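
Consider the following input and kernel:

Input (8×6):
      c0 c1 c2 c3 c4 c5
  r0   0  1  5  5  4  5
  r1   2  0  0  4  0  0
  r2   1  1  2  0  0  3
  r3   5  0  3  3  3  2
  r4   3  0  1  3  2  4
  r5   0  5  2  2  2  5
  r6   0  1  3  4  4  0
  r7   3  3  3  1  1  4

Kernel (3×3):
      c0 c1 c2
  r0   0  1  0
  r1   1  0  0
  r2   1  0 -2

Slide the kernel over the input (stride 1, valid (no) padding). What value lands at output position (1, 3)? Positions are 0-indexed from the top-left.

-1

The receptive field on the input at this output position is [4 0 0 / 0 0 3 / 3 3 2]. Elementwise product with the kernel and sum: 0·1 + 0·1 + 3·1 + 2·-2.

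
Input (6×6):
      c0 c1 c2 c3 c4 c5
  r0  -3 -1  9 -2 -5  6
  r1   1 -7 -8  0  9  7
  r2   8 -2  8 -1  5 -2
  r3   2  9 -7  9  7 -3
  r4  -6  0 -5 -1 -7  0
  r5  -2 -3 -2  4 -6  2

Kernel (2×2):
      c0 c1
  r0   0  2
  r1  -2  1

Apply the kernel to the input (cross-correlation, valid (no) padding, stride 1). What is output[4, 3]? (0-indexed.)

The receptive field on the input at this output position is [-1 -7 / 4 -6]. Elementwise product with the kernel and sum: -7·2 + 4·-2 + -6·1.

-28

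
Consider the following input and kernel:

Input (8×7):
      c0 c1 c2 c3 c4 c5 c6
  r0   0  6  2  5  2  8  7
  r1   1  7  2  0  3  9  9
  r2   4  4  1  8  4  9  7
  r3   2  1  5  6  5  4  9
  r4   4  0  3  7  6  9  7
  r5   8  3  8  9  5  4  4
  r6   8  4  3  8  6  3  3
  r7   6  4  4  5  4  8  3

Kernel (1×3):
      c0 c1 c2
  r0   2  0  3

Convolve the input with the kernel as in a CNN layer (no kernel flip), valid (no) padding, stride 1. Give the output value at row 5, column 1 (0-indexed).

The receptive field on the input at this output position is [3 8 9]. Elementwise product with the kernel and sum: 3·2 + 9·3.

33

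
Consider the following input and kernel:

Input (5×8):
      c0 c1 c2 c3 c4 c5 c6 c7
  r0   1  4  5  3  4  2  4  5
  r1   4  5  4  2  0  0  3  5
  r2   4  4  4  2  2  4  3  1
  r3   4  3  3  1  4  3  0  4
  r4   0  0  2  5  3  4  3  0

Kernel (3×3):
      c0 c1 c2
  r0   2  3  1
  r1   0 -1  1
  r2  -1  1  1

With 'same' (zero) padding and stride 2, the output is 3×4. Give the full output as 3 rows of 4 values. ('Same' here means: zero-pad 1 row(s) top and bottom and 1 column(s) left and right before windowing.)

12 -1 -4 9
24 23 12 13
15 19 18 7

Output[0,0]: The receptive field on the zero-padded input at this output position is [0 0 0 / 0 1 4 / 0 4 5]. Elementwise product with the kernel and sum: 0·2 + 0·3 + 0·1 + 1·-1 + 4·1 + 0·-1 + 4·1 + 5·1.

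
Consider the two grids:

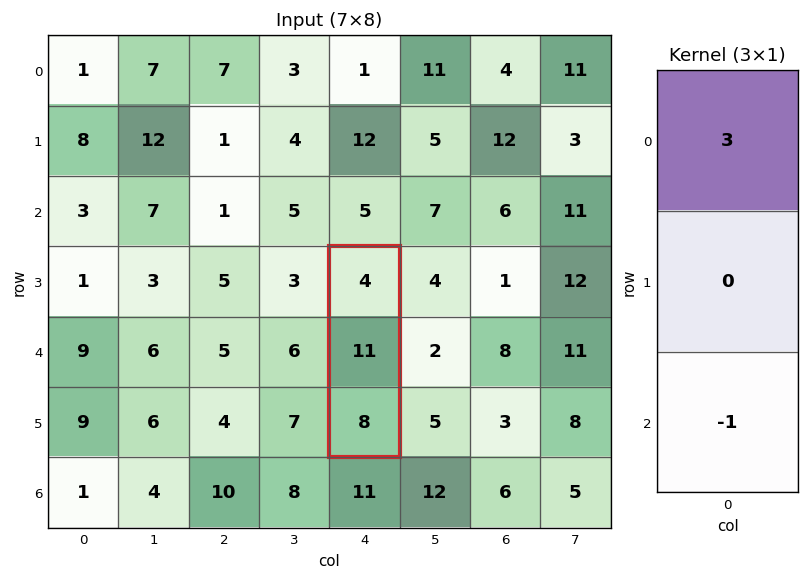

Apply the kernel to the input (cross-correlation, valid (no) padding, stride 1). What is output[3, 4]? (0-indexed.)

The receptive field on the input at this output position is [4 / 11 / 8]. Elementwise product with the kernel and sum: 4·3 + 8·-1.

4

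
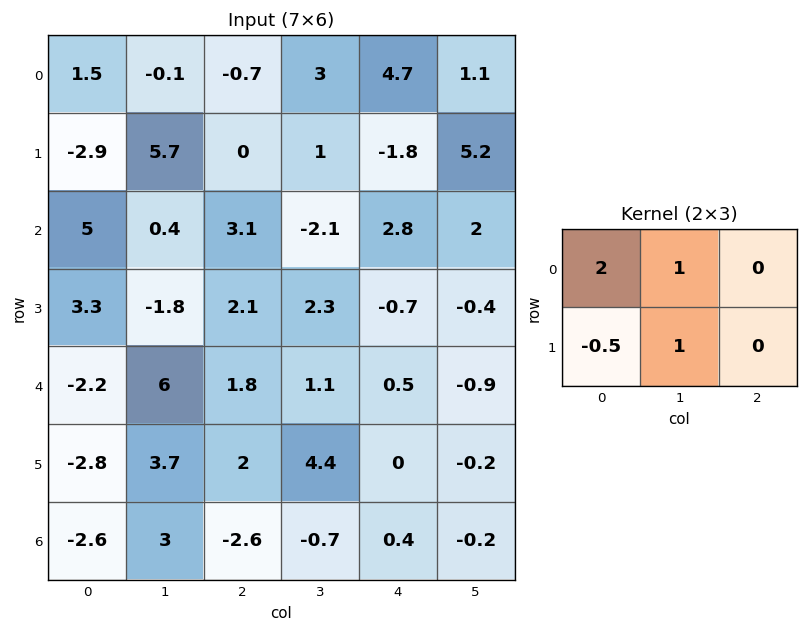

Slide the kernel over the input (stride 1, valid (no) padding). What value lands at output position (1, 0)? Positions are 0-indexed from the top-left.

-2.2

The receptive field on the input at this output position is [-2.9 5.7 0 / 5 0.4 3.1]. Elementwise product with the kernel and sum: -2.9·2 + 5.7·1 + 5·-0.5 + 0.4·1.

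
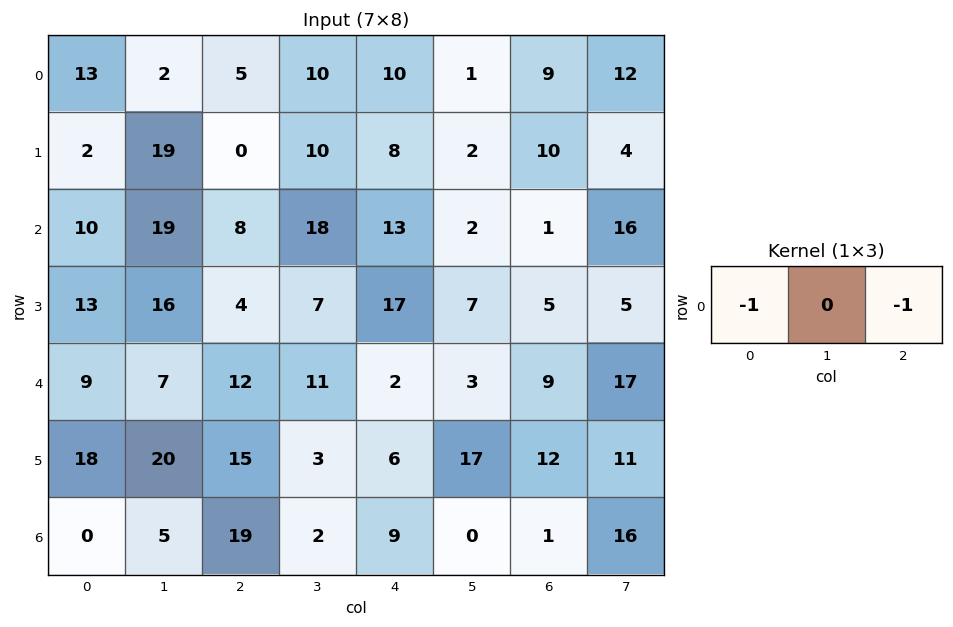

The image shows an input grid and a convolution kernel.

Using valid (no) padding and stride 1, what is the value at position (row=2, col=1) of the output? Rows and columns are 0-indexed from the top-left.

The receptive field on the input at this output position is [19 8 18]. Elementwise product with the kernel and sum: 19·-1 + 18·-1.

-37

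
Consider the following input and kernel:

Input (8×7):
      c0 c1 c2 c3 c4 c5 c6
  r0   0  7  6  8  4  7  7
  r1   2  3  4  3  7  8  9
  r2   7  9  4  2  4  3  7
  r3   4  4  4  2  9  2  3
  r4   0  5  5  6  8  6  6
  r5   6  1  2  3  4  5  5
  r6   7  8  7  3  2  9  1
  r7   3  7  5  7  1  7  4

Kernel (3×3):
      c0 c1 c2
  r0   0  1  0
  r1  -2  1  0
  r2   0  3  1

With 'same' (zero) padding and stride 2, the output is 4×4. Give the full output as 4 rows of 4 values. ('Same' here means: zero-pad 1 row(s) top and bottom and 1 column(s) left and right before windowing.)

9 7 17 20
25 4 36 19
23 8 22 12
29 15 10 0

Output[0,0]: The receptive field on the zero-padded input at this output position is [0 0 0 / 0 0 7 / 0 2 3]. Elementwise product with the kernel and sum: 0·1 + 0·-2 + 0·1 + 2·3 + 3·1.
Output[0,1]: The receptive field on the zero-padded input at this output position is [0 0 0 / 7 6 8 / 3 4 3]. Elementwise product with the kernel and sum: 0·1 + 7·-2 + 6·1 + 4·3 + 3·1.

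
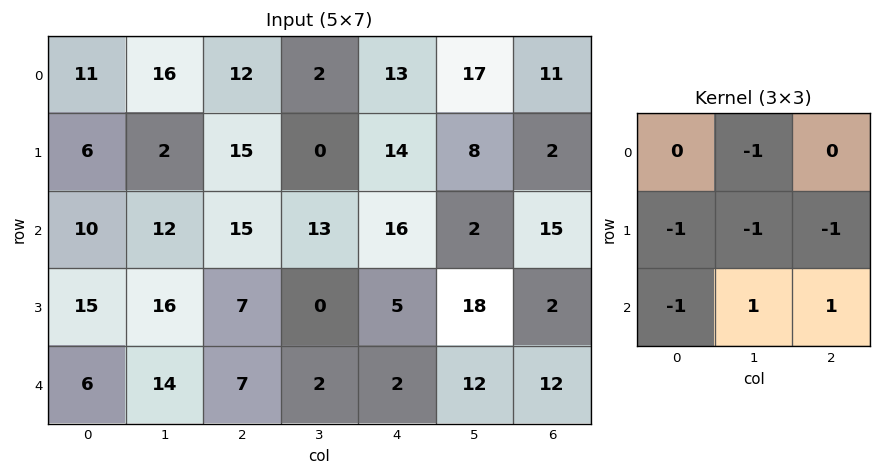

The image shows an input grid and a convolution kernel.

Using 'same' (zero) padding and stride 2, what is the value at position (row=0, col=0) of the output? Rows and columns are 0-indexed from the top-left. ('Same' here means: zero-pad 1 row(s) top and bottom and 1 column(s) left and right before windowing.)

The receptive field on the zero-padded input at this output position is [0 0 0 / 0 11 16 / 0 6 2]. Elementwise product with the kernel and sum: 0·-1 + 0·-1 + 11·-1 + 16·-1 + 0·-1 + 6·1 + 2·1.

-19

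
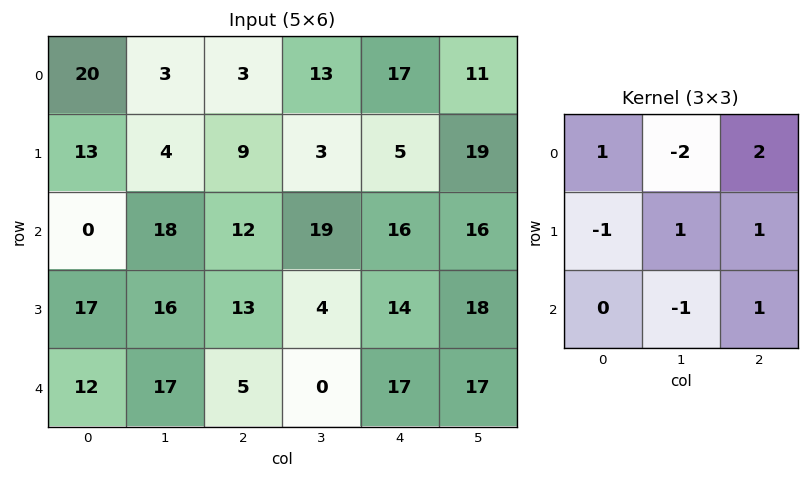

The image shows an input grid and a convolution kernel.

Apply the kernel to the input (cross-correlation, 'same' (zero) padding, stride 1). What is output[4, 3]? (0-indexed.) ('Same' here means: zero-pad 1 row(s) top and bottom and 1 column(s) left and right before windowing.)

45

The receptive field on the zero-padded input at this output position is [13 4 14 / 5 0 17 / 0 0 0]. Elementwise product with the kernel and sum: 13·1 + 4·-2 + 14·2 + 5·-1 + 0·1 + 17·1 + 0·-1 + 0·1.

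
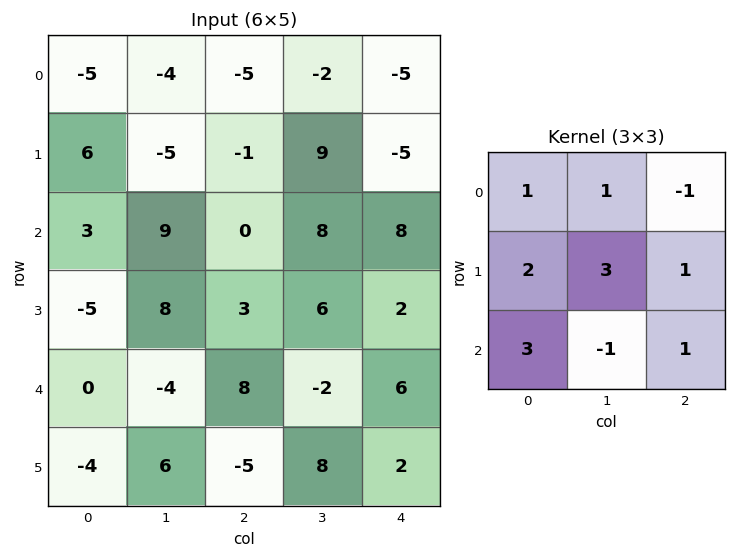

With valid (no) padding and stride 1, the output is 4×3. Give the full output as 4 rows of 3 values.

-8 24 18
15 38 50
41 10 58
-27 50 2

Output[0,0]: The receptive field on the input at this output position is [-5 -4 -5 / 6 -5 -1 / 3 9 0]. Elementwise product with the kernel and sum: -5·1 + -4·1 + -5·-1 + 6·2 + -5·3 + -1·1 + 3·3 + 9·-1 + 0·1.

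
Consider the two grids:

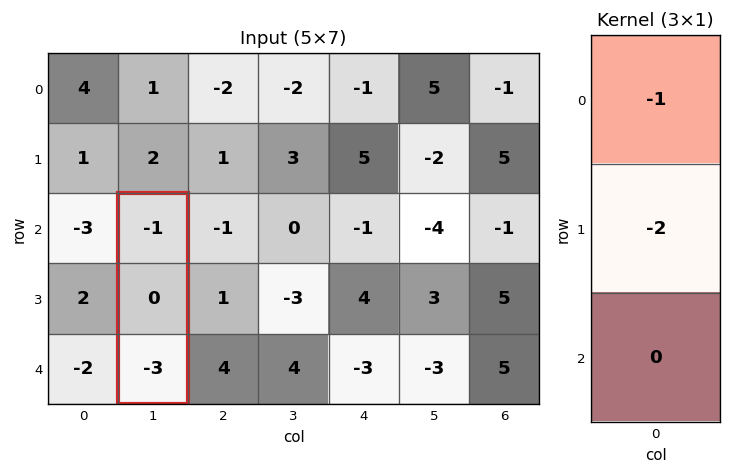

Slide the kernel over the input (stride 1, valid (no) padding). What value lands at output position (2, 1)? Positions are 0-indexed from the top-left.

The receptive field on the input at this output position is [-1 / 0 / -3]. Elementwise product with the kernel and sum: -1·-1 + 0·-2.

1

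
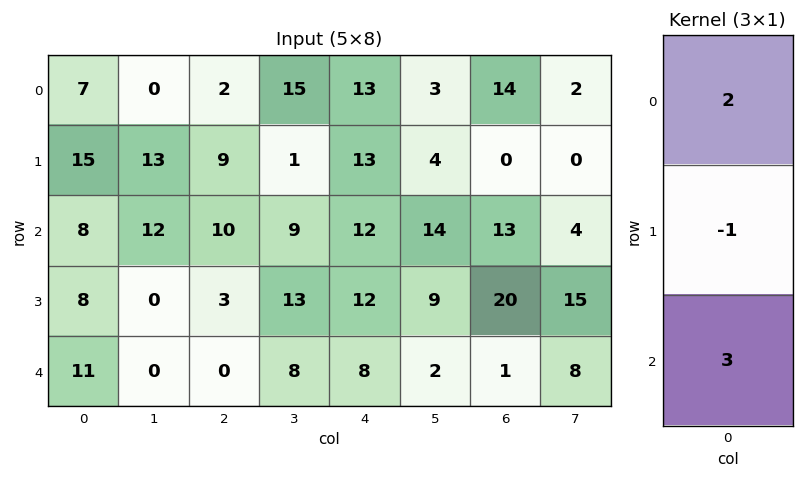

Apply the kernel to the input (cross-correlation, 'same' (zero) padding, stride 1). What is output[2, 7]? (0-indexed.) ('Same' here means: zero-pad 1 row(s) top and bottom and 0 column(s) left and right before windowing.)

41

The receptive field on the zero-padded input at this output position is [0 / 4 / 15]. Elementwise product with the kernel and sum: 0·2 + 4·-1 + 15·3.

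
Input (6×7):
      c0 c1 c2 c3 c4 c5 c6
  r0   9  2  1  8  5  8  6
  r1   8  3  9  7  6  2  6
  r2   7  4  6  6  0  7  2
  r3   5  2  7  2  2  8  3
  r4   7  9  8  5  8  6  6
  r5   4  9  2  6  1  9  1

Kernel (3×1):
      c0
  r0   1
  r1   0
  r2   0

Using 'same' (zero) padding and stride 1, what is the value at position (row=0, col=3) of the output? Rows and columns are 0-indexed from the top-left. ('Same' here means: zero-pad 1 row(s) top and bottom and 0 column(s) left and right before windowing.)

0

The receptive field on the zero-padded input at this output position is [0 / 8 / 7]. Elementwise product with the kernel and sum: 0·1.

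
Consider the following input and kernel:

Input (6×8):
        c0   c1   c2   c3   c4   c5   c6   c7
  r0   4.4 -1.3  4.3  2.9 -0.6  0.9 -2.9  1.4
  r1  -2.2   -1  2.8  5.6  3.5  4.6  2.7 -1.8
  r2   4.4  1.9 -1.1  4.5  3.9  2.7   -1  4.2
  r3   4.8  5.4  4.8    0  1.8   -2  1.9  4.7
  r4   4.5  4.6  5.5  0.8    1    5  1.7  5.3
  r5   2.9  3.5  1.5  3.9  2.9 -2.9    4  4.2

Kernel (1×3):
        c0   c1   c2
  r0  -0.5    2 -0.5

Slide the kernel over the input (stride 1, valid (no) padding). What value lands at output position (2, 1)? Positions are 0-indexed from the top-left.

The receptive field on the input at this output position is [1.9 -1.1 4.5]. Elementwise product with the kernel and sum: 1.9·-0.5 + -1.1·2 + 4.5·-0.5.

-5.4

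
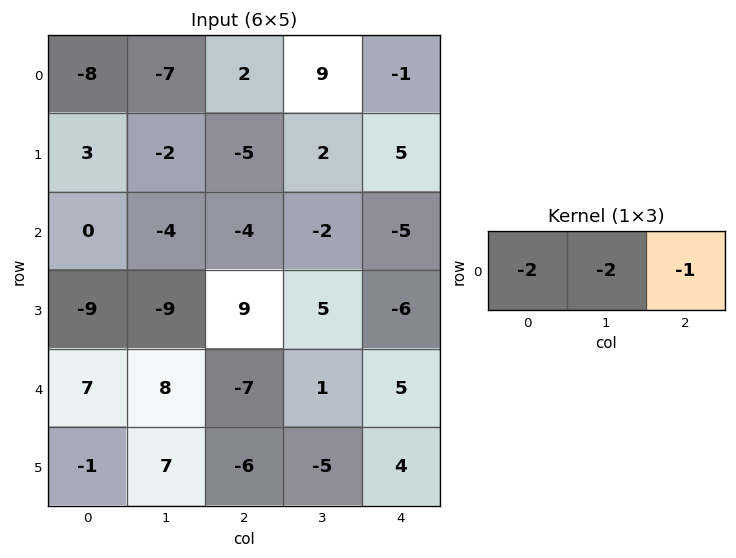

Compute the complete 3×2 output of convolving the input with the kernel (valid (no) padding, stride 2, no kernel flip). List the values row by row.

28 -21
12 17
-23 7

Output[0,0]: The receptive field on the input at this output position is [-8 -7 2]. Elementwise product with the kernel and sum: -8·-2 + -7·-2 + 2·-1.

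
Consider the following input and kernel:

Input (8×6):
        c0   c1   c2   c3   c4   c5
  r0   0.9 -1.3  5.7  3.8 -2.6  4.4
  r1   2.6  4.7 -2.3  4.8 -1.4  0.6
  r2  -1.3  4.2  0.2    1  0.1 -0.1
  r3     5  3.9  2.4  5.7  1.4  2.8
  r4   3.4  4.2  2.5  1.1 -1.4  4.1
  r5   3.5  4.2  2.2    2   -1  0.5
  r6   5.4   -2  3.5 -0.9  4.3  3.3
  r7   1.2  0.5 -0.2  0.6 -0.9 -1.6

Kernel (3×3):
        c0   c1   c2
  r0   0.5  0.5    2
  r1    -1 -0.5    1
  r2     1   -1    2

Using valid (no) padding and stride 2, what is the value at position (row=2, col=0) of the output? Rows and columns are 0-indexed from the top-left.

The receptive field on the input at this output position is [3.4 4.2 2.5 / 3.5 4.2 2.2 / 5.4 -2 3.5]. Elementwise product with the kernel and sum: 3.4·0.5 + 4.2·0.5 + 2.5·2 + 3.5·-1 + 4.2·-0.5 + 2.2·1 + 5.4·1 + -2·-1 + 3.5·2.

19.8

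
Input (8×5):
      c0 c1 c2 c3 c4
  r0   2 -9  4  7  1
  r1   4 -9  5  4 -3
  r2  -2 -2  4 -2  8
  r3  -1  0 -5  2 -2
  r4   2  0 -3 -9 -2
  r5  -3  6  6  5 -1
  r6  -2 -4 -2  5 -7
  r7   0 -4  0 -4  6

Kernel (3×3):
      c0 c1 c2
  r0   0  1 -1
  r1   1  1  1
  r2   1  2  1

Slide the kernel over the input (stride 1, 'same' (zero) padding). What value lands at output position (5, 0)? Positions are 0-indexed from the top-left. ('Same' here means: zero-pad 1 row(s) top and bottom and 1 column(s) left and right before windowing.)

-3

The receptive field on the zero-padded input at this output position is [0 2 0 / 0 -3 6 / 0 -2 -4]. Elementwise product with the kernel and sum: 2·1 + 0·-1 + 0·1 + -3·1 + 6·1 + 0·1 + -2·2 + -4·1.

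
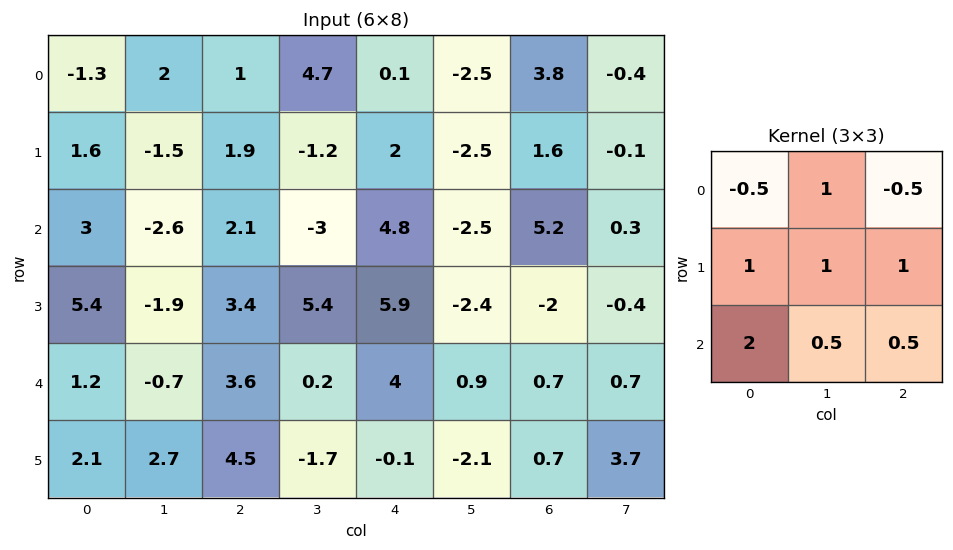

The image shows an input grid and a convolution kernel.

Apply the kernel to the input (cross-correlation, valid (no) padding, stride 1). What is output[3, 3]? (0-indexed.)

5

The receptive field on the input at this output position is [5.4 5.9 -2.4 / 0.2 4 0.9 / -1.7 -0.1 -2.1]. Elementwise product with the kernel and sum: 5.4·-0.5 + 5.9·1 + -2.4·-0.5 + 0.2·1 + 4·1 + 0.9·1 + -1.7·2 + -0.1·0.5 + -2.1·0.5.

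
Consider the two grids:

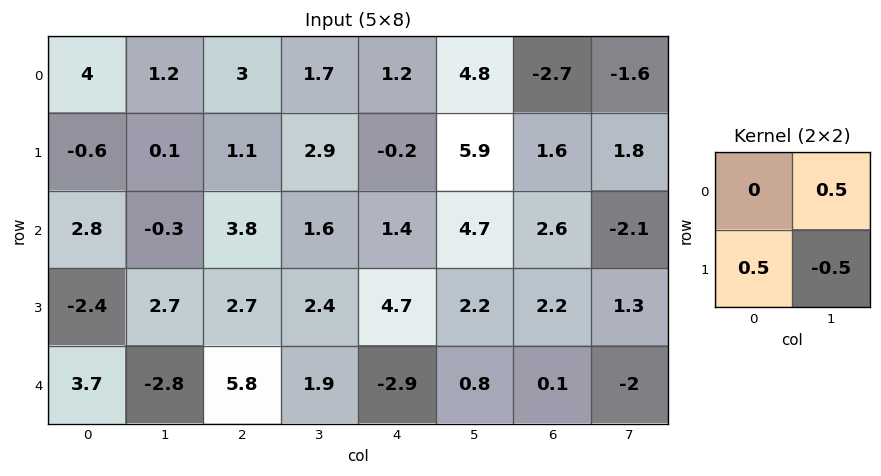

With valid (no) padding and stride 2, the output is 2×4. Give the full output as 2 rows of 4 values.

0.25 -0.05 -0.65 -0.9
-2.7 0.95 3.6 -0.6

Output[0,0]: The receptive field on the input at this output position is [4 1.2 / -0.6 0.1]. Elementwise product with the kernel and sum: 1.2·0.5 + -0.6·0.5 + 0.1·-0.5.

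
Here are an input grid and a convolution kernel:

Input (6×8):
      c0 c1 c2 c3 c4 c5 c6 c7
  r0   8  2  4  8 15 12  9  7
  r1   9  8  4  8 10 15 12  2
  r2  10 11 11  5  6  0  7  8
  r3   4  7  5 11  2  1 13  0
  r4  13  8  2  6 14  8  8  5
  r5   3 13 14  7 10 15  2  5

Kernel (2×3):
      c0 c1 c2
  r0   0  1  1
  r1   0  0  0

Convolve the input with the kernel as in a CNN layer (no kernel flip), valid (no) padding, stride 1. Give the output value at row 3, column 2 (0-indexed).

The receptive field on the input at this output position is [5 11 2 / 2 6 14]. Elementwise product with the kernel and sum: 11·1 + 2·1.

13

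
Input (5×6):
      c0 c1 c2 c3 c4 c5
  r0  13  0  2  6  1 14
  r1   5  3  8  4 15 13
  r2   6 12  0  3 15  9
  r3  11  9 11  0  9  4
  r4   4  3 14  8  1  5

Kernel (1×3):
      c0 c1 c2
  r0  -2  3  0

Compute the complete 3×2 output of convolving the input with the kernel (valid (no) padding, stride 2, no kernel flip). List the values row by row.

-26 14
24 9
1 -4

Output[0,0]: The receptive field on the input at this output position is [13 0 2]. Elementwise product with the kernel and sum: 13·-2 + 0·3.
Output[0,1]: The receptive field on the input at this output position is [2 6 1]. Elementwise product with the kernel and sum: 2·-2 + 6·3.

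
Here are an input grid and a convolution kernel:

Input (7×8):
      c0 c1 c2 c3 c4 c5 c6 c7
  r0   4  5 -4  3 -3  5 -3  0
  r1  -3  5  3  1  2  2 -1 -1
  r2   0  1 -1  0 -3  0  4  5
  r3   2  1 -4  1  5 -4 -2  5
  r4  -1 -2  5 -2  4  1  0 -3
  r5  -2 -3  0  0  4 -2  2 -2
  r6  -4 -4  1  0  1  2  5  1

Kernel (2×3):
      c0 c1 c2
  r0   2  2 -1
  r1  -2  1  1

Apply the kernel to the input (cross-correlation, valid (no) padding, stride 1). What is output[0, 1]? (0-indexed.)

The receptive field on the input at this output position is [5 -4 3 / 5 3 1]. Elementwise product with the kernel and sum: 5·2 + -4·2 + 3·-1 + 5·-2 + 3·1 + 1·1.

-7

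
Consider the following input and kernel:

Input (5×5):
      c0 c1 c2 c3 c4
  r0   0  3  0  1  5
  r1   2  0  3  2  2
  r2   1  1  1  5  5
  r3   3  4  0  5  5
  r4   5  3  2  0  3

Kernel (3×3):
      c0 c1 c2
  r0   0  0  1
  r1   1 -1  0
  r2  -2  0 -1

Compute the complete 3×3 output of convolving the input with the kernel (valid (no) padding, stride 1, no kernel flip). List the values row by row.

-1 -9 -1
-3 -11 -7
-12 3 -7

Output[0,0]: The receptive field on the input at this output position is [0 3 0 / 2 0 3 / 1 1 1]. Elementwise product with the kernel and sum: 0·1 + 2·1 + 0·-1 + 1·-2 + 1·-1.
Output[0,1]: The receptive field on the input at this output position is [3 0 1 / 0 3 2 / 1 1 5]. Elementwise product with the kernel and sum: 1·1 + 0·1 + 3·-1 + 1·-2 + 5·-1.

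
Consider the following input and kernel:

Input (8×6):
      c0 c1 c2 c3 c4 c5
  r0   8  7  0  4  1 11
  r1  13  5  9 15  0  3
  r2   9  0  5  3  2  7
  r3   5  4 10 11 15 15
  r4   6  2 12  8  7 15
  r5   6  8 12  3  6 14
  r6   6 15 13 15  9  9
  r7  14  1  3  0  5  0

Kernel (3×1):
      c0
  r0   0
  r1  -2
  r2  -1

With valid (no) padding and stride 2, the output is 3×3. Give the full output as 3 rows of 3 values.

-35 -23 -2
-16 -32 -37
-18 -37 -21

Output[0,0]: The receptive field on the input at this output position is [8 / 13 / 9]. Elementwise product with the kernel and sum: 13·-2 + 9·-1.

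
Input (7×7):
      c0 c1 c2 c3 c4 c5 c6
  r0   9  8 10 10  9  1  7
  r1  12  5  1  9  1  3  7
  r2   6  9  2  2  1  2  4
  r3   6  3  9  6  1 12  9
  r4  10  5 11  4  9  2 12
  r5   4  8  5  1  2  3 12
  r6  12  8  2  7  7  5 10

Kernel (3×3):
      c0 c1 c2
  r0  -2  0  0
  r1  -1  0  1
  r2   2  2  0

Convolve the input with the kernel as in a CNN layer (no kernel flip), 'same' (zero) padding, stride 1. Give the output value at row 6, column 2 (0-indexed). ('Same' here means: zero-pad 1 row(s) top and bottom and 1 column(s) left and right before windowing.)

The receptive field on the zero-padded input at this output position is [8 5 1 / 8 2 7 / 0 0 0]. Elementwise product with the kernel and sum: 8·-2 + 8·-1 + 7·1 + 0·2 + 0·2.

-17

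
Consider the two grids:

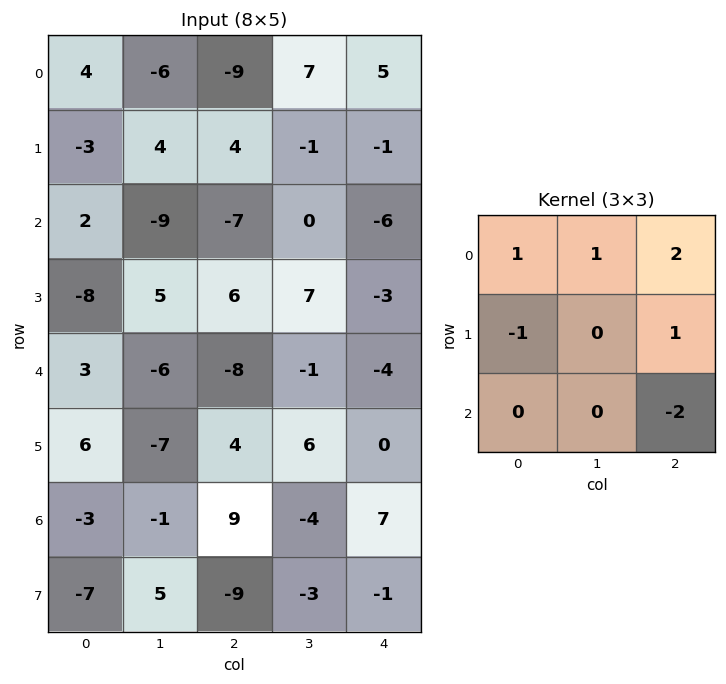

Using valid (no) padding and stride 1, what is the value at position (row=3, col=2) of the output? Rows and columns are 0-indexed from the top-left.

The receptive field on the input at this output position is [6 7 -3 / -8 -1 -4 / 4 6 0]. Elementwise product with the kernel and sum: 6·1 + 7·1 + -3·2 + -8·-1 + -4·1 + 0·-2.

11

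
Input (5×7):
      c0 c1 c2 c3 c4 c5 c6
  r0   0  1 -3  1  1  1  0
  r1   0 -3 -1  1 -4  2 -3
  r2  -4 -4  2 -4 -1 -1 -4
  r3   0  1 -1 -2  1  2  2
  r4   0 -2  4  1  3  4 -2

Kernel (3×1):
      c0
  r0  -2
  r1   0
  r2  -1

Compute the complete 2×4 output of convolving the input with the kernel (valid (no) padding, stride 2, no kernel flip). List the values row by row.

4 4 -1 4
8 -8 -1 10

Output[0,0]: The receptive field on the input at this output position is [0 / 0 / -4]. Elementwise product with the kernel and sum: 0·-2 + -4·-1.
Output[0,1]: The receptive field on the input at this output position is [-3 / -1 / 2]. Elementwise product with the kernel and sum: -3·-2 + 2·-1.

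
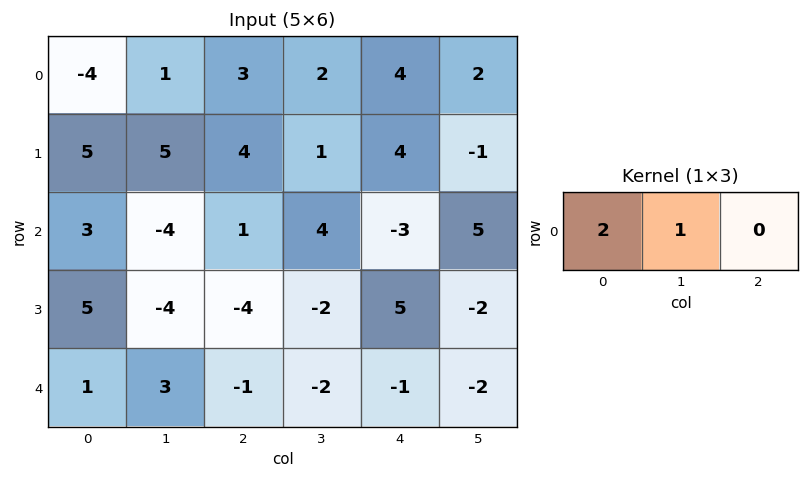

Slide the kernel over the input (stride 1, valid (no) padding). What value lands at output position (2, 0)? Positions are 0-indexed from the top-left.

The receptive field on the input at this output position is [3 -4 1]. Elementwise product with the kernel and sum: 3·2 + -4·1.

2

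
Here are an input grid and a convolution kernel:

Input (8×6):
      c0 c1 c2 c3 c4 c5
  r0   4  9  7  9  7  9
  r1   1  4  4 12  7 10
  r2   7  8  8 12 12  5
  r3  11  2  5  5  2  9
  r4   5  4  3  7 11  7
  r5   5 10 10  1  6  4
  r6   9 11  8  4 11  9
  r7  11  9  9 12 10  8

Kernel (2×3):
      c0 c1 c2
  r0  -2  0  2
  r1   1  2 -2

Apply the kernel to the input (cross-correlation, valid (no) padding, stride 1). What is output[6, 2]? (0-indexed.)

The receptive field on the input at this output position is [8 4 11 / 9 12 10]. Elementwise product with the kernel and sum: 8·-2 + 11·2 + 9·1 + 12·2 + 10·-2.

19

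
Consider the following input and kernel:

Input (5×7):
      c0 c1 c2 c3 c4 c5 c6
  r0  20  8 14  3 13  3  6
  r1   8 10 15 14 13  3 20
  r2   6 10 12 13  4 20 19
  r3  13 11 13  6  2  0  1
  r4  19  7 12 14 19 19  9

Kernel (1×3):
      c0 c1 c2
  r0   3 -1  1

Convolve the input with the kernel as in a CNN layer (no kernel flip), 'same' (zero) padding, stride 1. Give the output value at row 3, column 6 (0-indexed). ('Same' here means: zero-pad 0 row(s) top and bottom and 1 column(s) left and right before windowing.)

-1

The receptive field on the zero-padded input at this output position is [0 1 0]. Elementwise product with the kernel and sum: 0·3 + 1·-1 + 0·1.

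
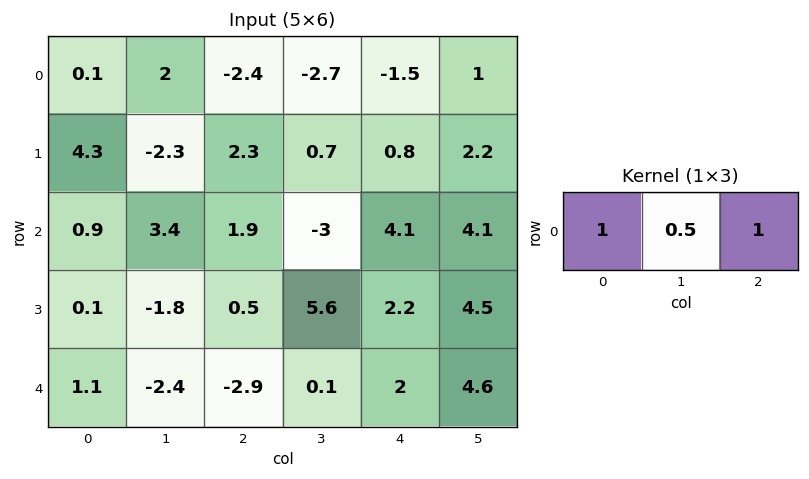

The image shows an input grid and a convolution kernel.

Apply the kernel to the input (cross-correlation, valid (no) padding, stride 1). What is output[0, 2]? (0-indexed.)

The receptive field on the input at this output position is [-2.4 -2.7 -1.5]. Elementwise product with the kernel and sum: -2.4·1 + -2.7·0.5 + -1.5·1.

-5.25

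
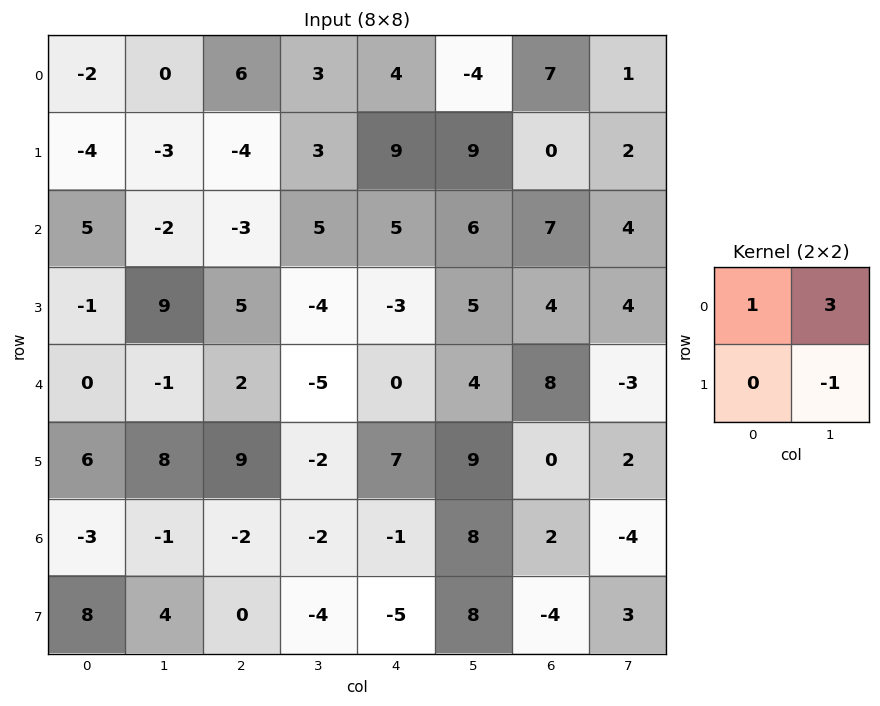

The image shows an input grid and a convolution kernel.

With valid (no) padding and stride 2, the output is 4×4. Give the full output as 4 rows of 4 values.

Output[0,0]: The receptive field on the input at this output position is [-2 0 / -4 -3]. Elementwise product with the kernel and sum: -2·1 + 0·3 + -3·-1.

1 12 -17 8
-10 16 18 15
-11 -11 3 -3
-10 -4 15 -13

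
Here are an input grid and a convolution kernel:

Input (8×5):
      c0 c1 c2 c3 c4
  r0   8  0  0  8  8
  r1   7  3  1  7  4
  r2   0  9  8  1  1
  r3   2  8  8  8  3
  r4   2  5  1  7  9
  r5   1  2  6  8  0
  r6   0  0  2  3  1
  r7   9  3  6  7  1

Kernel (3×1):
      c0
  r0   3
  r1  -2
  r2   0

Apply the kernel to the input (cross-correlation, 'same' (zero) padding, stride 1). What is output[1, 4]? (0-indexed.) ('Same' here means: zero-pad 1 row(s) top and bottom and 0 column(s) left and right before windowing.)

The receptive field on the zero-padded input at this output position is [8 / 4 / 1]. Elementwise product with the kernel and sum: 8·3 + 4·-2.

16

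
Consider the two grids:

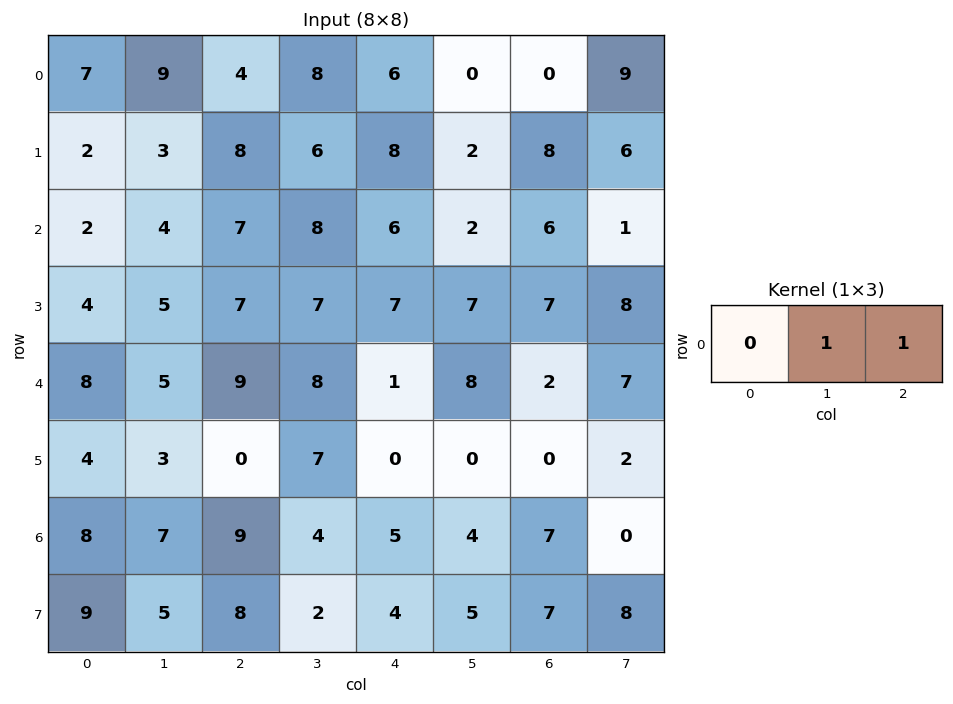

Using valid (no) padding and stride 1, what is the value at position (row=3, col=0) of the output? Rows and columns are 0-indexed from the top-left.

12

The receptive field on the input at this output position is [4 5 7]. Elementwise product with the kernel and sum: 5·1 + 7·1.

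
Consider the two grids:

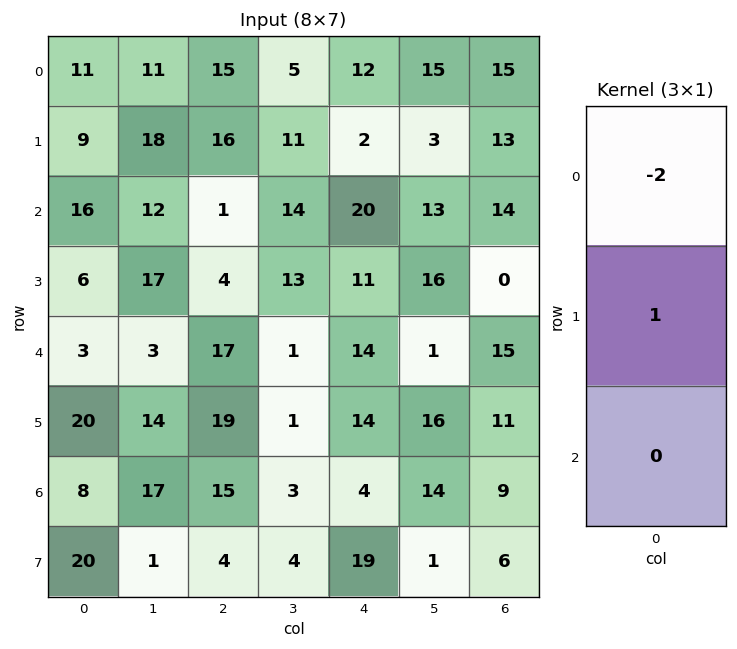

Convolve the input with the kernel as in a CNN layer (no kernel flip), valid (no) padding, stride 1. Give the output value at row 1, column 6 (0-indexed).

-12

The receptive field on the input at this output position is [13 / 14 / 0]. Elementwise product with the kernel and sum: 13·-2 + 14·1.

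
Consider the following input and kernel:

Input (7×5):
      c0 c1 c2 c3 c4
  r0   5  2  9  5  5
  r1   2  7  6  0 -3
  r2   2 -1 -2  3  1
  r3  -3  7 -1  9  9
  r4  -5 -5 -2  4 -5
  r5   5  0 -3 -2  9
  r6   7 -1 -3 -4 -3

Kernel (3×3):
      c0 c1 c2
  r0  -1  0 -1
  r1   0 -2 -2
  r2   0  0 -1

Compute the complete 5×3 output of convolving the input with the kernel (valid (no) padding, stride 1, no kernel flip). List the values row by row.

-38 -22 -9
-1 -18 -20
-10 -22 -30
21 -18 -15
16 15 -4

Output[0,0]: The receptive field on the input at this output position is [5 2 9 / 2 7 6 / 2 -1 -2]. Elementwise product with the kernel and sum: 5·-1 + 9·-1 + 7·-2 + 6·-2 + -2·-1.
Output[0,1]: The receptive field on the input at this output position is [2 9 5 / 7 6 0 / -1 -2 3]. Elementwise product with the kernel and sum: 2·-1 + 5·-1 + 6·-2 + 0·-2 + 3·-1.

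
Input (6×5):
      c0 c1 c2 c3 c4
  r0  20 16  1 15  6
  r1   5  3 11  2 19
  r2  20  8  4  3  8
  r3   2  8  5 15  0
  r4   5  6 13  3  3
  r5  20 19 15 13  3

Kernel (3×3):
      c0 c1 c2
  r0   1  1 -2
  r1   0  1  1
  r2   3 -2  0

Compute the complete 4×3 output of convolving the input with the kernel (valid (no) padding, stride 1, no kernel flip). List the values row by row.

Output[0,0]: The receptive field on the input at this output position is [20 16 1 / 5 3 11 / 20 8 4]. Elementwise product with the kernel and sum: 20·1 + 16·1 + 1·-2 + 3·1 + 11·1 + 20·3 + 8·-2.

92 16 31
-12 31 -29
36 18 39
41 26 45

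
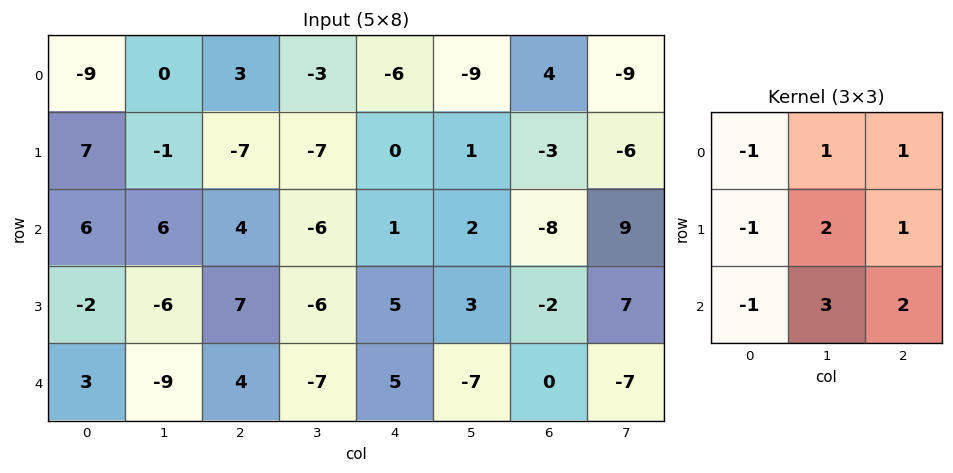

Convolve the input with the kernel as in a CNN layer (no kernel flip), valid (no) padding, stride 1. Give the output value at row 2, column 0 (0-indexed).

The receptive field on the input at this output position is [6 6 4 / -2 -6 7 / 3 -9 4]. Elementwise product with the kernel and sum: 6·-1 + 6·1 + 4·1 + -2·-1 + -6·2 + 7·1 + 3·-1 + -9·3 + 4·2.

-21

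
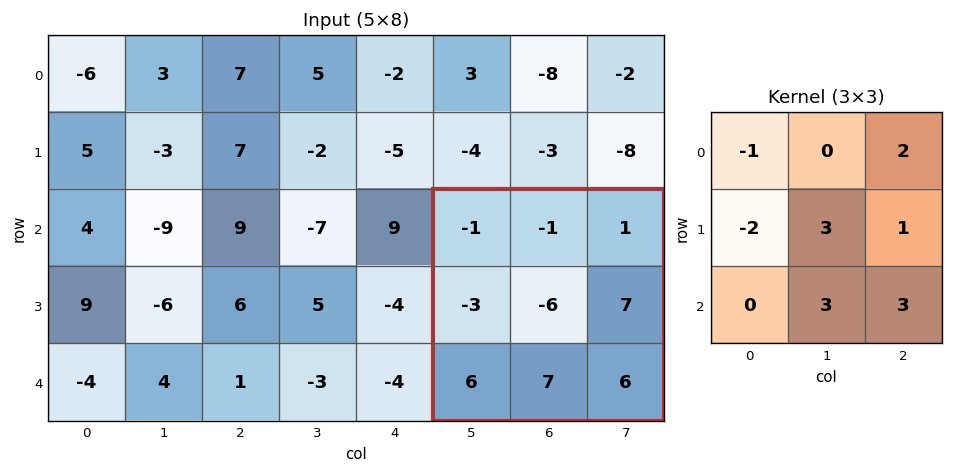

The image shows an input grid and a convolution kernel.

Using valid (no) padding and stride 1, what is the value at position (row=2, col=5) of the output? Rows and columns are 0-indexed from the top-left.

The receptive field on the input at this output position is [-1 -1 1 / -3 -6 7 / 6 7 6]. Elementwise product with the kernel and sum: -1·-1 + 1·2 + -3·-2 + -6·3 + 7·1 + 7·3 + 6·3.

37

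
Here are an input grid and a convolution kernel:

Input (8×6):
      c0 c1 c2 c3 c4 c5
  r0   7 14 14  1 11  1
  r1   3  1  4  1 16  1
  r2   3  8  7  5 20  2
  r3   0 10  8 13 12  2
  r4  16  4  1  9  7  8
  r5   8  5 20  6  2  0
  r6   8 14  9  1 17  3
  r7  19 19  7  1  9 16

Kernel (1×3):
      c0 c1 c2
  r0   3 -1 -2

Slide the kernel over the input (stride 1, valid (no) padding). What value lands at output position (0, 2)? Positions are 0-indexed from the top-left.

The receptive field on the input at this output position is [14 1 11]. Elementwise product with the kernel and sum: 14·3 + 1·-1 + 11·-2.

19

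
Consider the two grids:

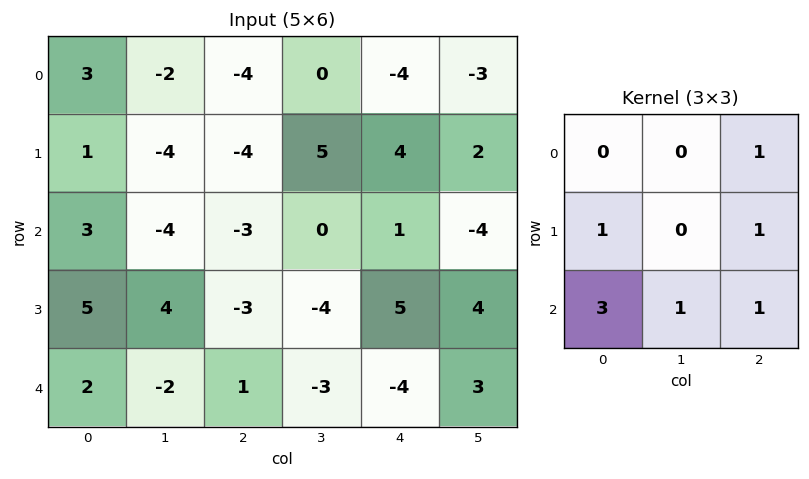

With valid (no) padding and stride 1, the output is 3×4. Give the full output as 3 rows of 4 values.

Output[0,0]: The receptive field on the input at this output position is [3 -2 -4 / 1 -4 -4 / 3 -4 -3]. Elementwise product with the kernel and sum: -4·1 + 1·1 + -4·1 + 3·3 + -4·1 + -3·1.
Output[0,1]: The receptive field on the input at this output position is [-2 -4 0 / -4 -4 5 / -4 -3 0]. Elementwise product with the kernel and sum: 0·1 + -4·1 + 5·1 + -4·3 + -3·1 + 0·1.

-5 -14 -12 1
12 6 -6 -5
4 -8 -1 -14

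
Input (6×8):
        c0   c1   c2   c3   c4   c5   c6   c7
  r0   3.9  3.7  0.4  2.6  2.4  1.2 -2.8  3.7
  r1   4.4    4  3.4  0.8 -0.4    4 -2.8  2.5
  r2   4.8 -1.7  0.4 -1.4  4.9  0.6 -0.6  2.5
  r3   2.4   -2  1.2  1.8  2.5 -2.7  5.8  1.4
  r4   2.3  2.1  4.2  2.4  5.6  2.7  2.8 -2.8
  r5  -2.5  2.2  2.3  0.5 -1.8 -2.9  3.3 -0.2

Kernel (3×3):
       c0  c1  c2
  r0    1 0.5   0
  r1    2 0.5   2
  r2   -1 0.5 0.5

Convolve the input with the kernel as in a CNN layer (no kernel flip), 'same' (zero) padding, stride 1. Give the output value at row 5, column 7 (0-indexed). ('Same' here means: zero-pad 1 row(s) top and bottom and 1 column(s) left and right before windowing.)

7.9

The receptive field on the zero-padded input at this output position is [2.8 -2.8 0 / 3.3 -0.2 0 / 0 0 0]. Elementwise product with the kernel and sum: 2.8·1 + -2.8·0.5 + 3.3·2 + -0.2·0.5 + 0·2 + 0·-1 + 0·0.5 + 0·0.5.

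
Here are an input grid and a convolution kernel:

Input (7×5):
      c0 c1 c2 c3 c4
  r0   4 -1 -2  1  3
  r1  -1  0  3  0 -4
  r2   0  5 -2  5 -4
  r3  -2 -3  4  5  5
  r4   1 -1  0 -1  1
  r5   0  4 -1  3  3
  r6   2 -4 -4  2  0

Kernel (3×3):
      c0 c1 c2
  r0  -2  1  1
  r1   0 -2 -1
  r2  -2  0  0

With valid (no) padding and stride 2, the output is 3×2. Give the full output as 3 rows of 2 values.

Output[0,0]: The receptive field on the input at this output position is [4 -1 -2 / -1 0 3 / 0 5 -2]. Elementwise product with the kernel and sum: 4·-2 + -1·1 + -2·1 + 0·-2 + 3·-1 + 0·-2.

-14 16
3 -10
-14 -1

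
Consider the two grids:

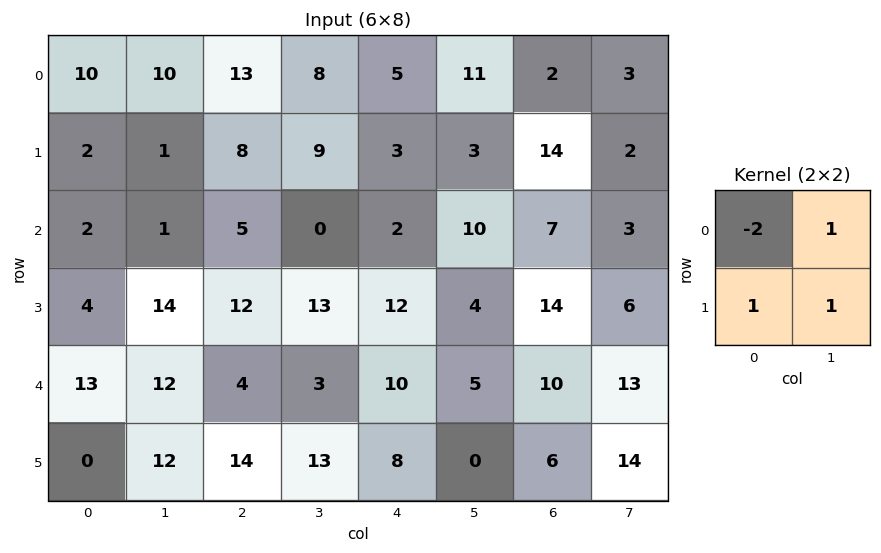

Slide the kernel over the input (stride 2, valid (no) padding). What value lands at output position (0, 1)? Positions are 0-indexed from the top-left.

The receptive field on the input at this output position is [13 8 / 8 9]. Elementwise product with the kernel and sum: 13·-2 + 8·1 + 8·1 + 9·1.

-1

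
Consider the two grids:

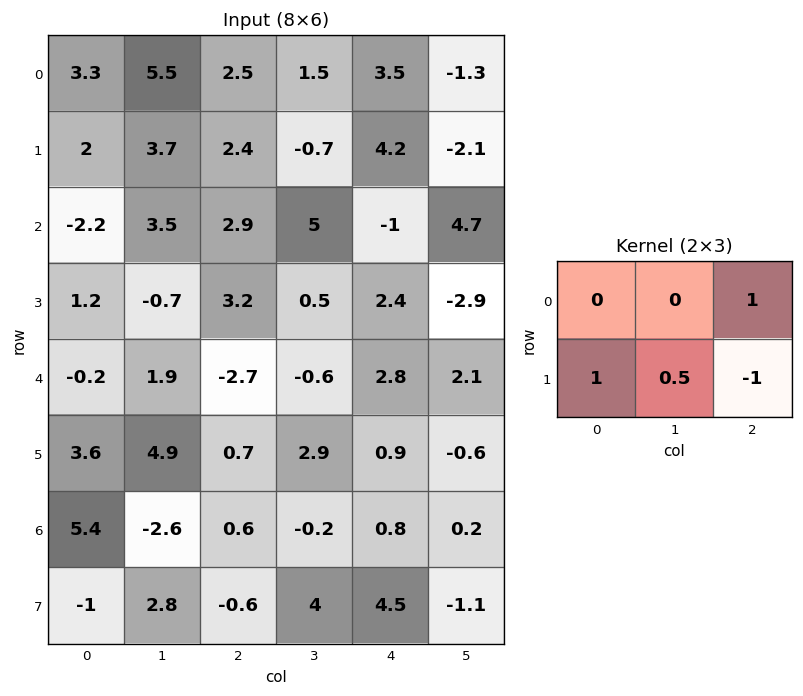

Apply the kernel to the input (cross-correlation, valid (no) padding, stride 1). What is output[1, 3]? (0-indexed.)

-2.3

The receptive field on the input at this output position is [-0.7 4.2 -2.1 / 5 -1 4.7]. Elementwise product with the kernel and sum: -2.1·1 + 5·1 + -1·0.5 + 4.7·-1.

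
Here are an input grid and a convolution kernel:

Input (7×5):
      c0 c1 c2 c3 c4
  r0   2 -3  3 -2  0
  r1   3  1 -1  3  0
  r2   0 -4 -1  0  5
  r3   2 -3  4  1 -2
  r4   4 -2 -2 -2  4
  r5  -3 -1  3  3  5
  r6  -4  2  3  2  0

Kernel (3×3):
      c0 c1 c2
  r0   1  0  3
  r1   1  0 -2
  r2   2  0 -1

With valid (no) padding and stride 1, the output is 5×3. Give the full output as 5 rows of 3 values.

17 -22 -5
2 -1 -2
1 -11 14
13 -3 -11
-22 -13 9

Output[0,0]: The receptive field on the input at this output position is [2 -3 3 / 3 1 -1 / 0 -4 -1]. Elementwise product with the kernel and sum: 2·1 + 3·3 + 3·1 + -1·-2 + 0·2 + -1·-1.
Output[0,1]: The receptive field on the input at this output position is [-3 3 -2 / 1 -1 3 / -4 -1 0]. Elementwise product with the kernel and sum: -3·1 + -2·3 + 1·1 + 3·-2 + -4·2 + 0·-1.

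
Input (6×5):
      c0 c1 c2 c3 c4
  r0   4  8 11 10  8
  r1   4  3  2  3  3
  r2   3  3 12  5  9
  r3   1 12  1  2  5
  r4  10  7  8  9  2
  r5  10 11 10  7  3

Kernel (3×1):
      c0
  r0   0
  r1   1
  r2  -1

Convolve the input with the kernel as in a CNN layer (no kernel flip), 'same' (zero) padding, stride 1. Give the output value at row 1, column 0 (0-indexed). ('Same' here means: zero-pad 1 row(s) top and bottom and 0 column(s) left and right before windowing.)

The receptive field on the zero-padded input at this output position is [4 / 4 / 3]. Elementwise product with the kernel and sum: 4·1 + 3·-1.

1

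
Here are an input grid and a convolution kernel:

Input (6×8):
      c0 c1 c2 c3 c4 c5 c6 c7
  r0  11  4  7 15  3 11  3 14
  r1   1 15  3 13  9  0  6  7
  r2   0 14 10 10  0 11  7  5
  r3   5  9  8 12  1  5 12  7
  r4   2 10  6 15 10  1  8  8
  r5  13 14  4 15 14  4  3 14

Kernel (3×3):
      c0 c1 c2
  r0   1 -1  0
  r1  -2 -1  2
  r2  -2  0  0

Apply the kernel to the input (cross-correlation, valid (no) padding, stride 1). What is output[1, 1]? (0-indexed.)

The receptive field on the input at this output position is [15 3 13 / 14 10 10 / 9 8 12]. Elementwise product with the kernel and sum: 15·1 + 3·-1 + 14·-2 + 10·-1 + 10·2 + 9·-2.

-24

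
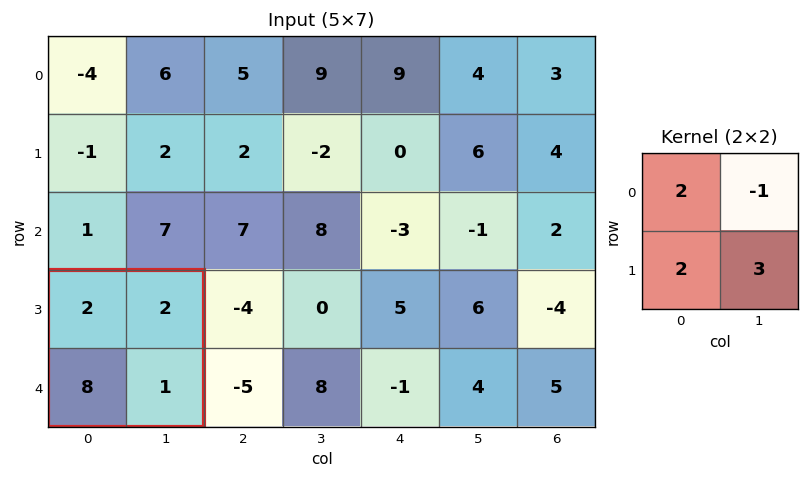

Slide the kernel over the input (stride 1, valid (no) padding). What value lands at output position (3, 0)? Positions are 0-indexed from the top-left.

The receptive field on the input at this output position is [2 2 / 8 1]. Elementwise product with the kernel and sum: 2·2 + 2·-1 + 8·2 + 1·3.

21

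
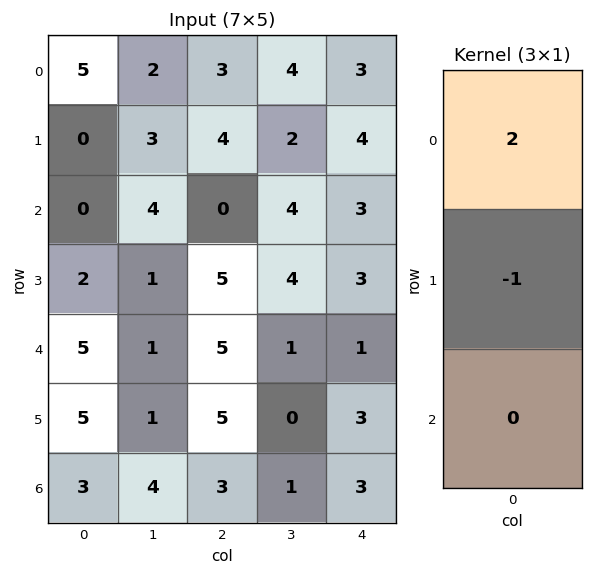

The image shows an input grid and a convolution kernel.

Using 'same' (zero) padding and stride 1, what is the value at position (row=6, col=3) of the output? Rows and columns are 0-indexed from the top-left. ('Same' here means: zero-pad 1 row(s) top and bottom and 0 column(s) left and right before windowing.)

-1

The receptive field on the zero-padded input at this output position is [0 / 1 / 0]. Elementwise product with the kernel and sum: 0·2 + 1·-1.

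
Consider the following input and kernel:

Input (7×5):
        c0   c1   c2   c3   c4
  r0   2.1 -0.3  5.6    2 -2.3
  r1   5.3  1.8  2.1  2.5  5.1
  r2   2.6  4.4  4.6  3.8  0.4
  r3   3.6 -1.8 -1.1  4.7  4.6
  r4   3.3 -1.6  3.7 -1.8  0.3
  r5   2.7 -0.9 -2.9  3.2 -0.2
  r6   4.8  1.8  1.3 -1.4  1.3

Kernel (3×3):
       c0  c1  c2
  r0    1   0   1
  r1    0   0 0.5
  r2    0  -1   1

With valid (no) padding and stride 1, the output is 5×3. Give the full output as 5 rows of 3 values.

8.95 2.15 2.45
10.4 12 7.3
11.95 5.05 9.4
2.35 8.1 0.25
5.05 -4.5 6.6

Output[0,0]: The receptive field on the input at this output position is [2.1 -0.3 5.6 / 5.3 1.8 2.1 / 2.6 4.4 4.6]. Elementwise product with the kernel and sum: 2.1·1 + 5.6·1 + 2.1·0.5 + 4.4·-1 + 4.6·1.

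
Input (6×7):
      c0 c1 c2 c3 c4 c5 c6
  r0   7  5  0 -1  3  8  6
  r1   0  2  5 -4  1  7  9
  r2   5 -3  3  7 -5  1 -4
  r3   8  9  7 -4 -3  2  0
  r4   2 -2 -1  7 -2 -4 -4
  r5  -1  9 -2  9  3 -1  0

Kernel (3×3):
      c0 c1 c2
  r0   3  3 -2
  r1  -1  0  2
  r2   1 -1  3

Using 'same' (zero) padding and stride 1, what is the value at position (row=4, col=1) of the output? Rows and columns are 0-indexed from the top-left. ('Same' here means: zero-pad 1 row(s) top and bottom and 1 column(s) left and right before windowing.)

The receptive field on the zero-padded input at this output position is [8 9 7 / 2 -2 -1 / -1 9 -2]. Elementwise product with the kernel and sum: 8·3 + 9·3 + 7·-2 + 2·-1 + -1·2 + -1·1 + 9·-1 + -2·3.

17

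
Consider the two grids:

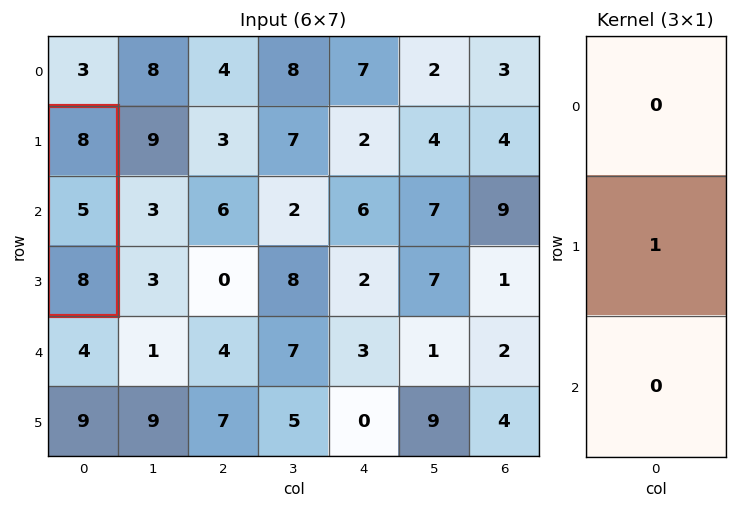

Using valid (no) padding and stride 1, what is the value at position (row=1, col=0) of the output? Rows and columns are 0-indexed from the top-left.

The receptive field on the input at this output position is [8 / 5 / 8]. Elementwise product with the kernel and sum: 5·1.

5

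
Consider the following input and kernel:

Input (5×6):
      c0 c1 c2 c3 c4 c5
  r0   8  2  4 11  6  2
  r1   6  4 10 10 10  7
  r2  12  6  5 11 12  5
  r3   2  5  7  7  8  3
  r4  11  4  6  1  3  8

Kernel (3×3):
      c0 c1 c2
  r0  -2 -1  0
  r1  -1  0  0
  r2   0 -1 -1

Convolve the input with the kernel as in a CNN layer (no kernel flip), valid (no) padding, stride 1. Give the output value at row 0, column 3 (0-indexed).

-55

The receptive field on the input at this output position is [11 6 2 / 10 10 7 / 11 12 5]. Elementwise product with the kernel and sum: 11·-2 + 6·-1 + 10·-1 + 12·-1 + 5·-1.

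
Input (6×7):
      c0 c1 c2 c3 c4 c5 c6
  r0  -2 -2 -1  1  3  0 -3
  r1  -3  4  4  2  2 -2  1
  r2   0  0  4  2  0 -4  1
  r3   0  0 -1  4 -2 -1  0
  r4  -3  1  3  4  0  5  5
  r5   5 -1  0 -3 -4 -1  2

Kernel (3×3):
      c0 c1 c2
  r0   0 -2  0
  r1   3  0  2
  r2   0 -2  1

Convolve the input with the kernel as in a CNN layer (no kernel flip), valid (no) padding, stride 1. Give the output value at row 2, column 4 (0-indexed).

-3

The receptive field on the input at this output position is [0 -4 1 / -2 -1 0 / 0 5 5]. Elementwise product with the kernel and sum: -4·-2 + -2·3 + 0·2 + 5·-2 + 5·1.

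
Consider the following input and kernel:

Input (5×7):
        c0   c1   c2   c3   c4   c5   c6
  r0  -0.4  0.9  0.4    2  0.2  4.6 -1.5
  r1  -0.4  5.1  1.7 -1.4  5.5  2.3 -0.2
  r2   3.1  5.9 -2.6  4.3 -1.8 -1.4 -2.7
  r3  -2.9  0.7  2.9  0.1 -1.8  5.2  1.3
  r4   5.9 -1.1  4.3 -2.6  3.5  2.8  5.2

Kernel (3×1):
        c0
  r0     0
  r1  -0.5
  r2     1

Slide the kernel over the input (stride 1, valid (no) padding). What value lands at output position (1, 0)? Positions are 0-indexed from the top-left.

-4.45

The receptive field on the input at this output position is [-0.4 / 3.1 / -2.9]. Elementwise product with the kernel and sum: 3.1·-0.5 + -2.9·1.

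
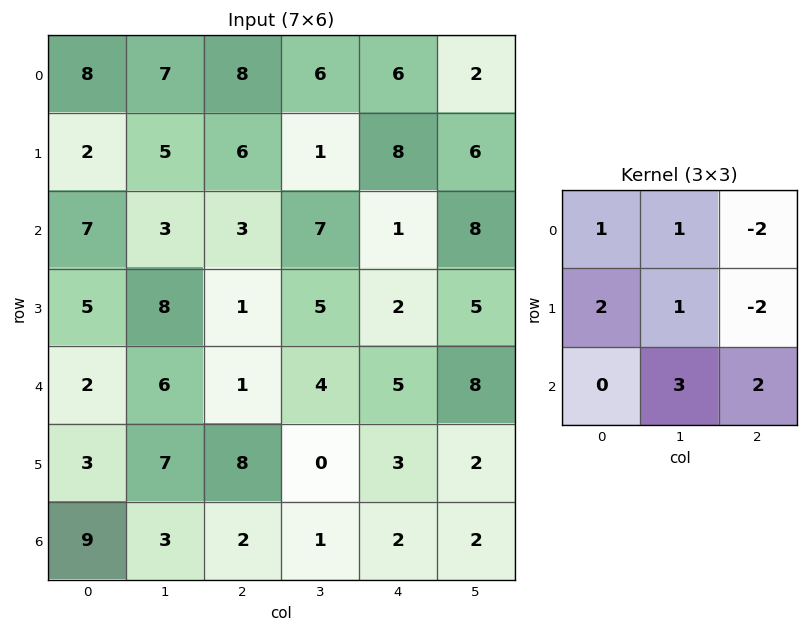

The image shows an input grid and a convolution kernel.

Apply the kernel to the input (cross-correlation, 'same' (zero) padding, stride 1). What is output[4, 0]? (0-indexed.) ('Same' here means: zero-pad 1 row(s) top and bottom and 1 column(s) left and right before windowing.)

2

The receptive field on the zero-padded input at this output position is [0 5 8 / 0 2 6 / 0 3 7]. Elementwise product with the kernel and sum: 0·1 + 5·1 + 8·-2 + 0·2 + 2·1 + 6·-2 + 3·3 + 7·2.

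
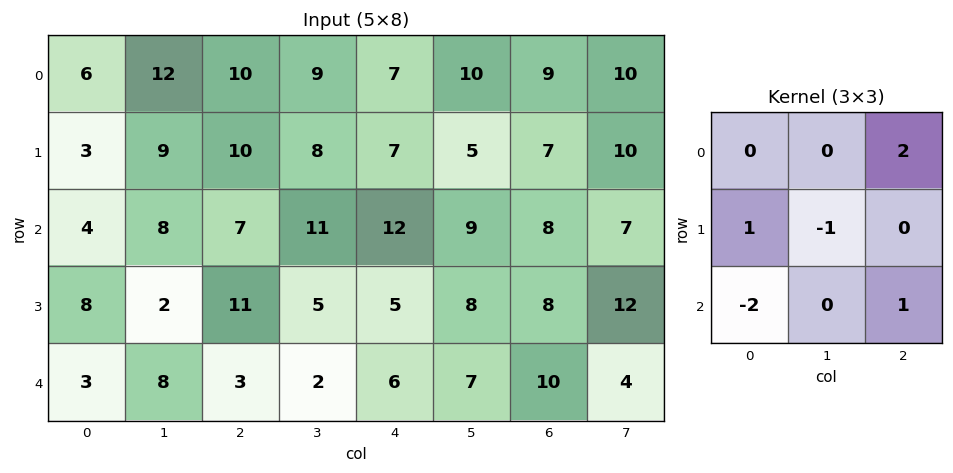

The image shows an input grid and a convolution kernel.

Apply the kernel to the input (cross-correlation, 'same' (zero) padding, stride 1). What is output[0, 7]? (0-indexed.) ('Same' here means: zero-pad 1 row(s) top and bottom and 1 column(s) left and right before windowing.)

The receptive field on the zero-padded input at this output position is [0 0 0 / 9 10 0 / 7 10 0]. Elementwise product with the kernel and sum: 0·2 + 9·1 + 10·-1 + 7·-2 + 0·1.

-15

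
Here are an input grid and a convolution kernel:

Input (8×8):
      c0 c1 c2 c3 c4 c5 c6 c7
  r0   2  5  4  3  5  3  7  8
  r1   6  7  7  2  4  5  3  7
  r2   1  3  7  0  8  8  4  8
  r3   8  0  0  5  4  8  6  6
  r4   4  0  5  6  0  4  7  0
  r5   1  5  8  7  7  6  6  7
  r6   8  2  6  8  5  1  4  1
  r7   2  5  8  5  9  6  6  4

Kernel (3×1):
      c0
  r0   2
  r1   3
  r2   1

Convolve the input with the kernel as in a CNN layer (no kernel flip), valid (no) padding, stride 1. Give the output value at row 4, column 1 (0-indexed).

17

The receptive field on the input at this output position is [0 / 5 / 2]. Elementwise product with the kernel and sum: 0·2 + 5·3 + 2·1.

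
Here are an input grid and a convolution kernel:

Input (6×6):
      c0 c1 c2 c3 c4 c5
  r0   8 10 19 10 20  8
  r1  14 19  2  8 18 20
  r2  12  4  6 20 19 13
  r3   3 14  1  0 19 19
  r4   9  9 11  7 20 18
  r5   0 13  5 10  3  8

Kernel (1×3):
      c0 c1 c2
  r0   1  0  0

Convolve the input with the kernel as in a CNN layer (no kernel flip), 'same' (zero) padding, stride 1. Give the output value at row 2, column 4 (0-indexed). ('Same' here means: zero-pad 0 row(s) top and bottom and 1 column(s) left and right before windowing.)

20

The receptive field on the zero-padded input at this output position is [20 19 13]. Elementwise product with the kernel and sum: 20·1.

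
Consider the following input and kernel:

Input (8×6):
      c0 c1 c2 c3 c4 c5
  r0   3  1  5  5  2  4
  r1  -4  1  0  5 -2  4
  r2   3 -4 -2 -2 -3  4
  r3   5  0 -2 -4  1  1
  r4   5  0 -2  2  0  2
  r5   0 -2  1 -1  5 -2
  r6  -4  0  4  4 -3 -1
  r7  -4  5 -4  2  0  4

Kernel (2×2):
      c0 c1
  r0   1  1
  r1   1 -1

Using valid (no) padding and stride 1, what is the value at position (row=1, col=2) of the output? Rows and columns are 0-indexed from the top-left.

5

The receptive field on the input at this output position is [0 5 / -2 -2]. Elementwise product with the kernel and sum: 0·1 + 5·1 + -2·1 + -2·-1.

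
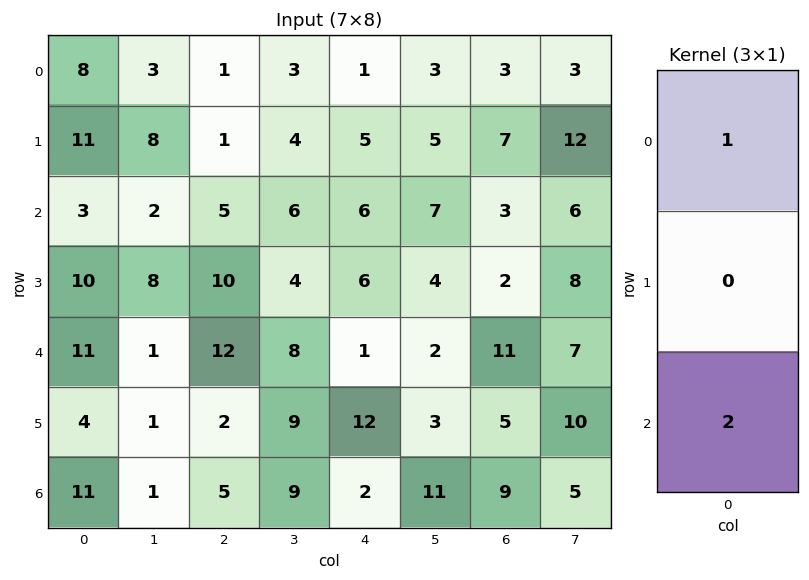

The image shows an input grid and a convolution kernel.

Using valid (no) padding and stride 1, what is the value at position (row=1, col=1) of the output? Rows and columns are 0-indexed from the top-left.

24

The receptive field on the input at this output position is [8 / 2 / 8]. Elementwise product with the kernel and sum: 8·1 + 8·2.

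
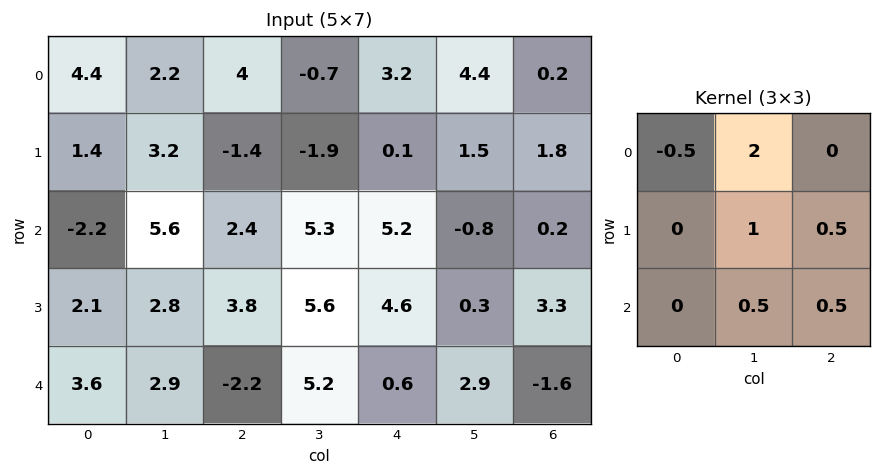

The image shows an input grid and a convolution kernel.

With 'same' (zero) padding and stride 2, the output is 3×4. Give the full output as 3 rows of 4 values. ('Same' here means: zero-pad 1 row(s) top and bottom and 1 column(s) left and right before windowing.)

7.8 2 6.2 1.1
5.85 5.35 8.4 4.7
9.25 6.6 8.45 4.85

Output[0,0]: The receptive field on the zero-padded input at this output position is [0 0 0 / 0 4.4 2.2 / 0 1.4 3.2]. Elementwise product with the kernel and sum: 0·-0.5 + 0·2 + 4.4·1 + 2.2·0.5 + 1.4·0.5 + 3.2·0.5.
Output[0,1]: The receptive field on the zero-padded input at this output position is [0 0 0 / 2.2 4 -0.7 / 3.2 -1.4 -1.9]. Elementwise product with the kernel and sum: 0·-0.5 + 0·2 + 4·1 + -0.7·0.5 + -1.4·0.5 + -1.9·0.5.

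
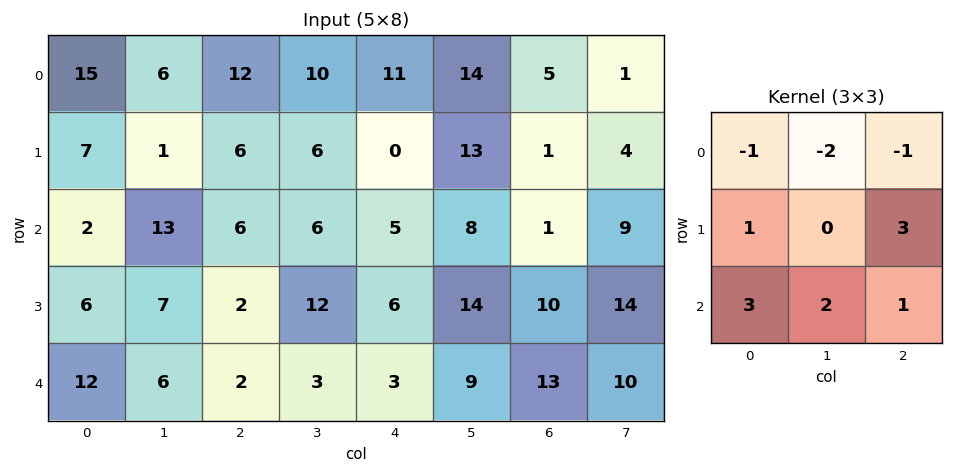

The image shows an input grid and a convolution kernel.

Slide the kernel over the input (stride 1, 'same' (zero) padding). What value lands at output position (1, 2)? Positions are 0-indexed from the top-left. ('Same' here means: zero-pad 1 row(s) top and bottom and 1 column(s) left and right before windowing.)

The receptive field on the zero-padded input at this output position is [6 12 10 / 1 6 6 / 13 6 6]. Elementwise product with the kernel and sum: 6·-1 + 12·-2 + 10·-1 + 1·1 + 6·3 + 13·3 + 6·2 + 6·1.

36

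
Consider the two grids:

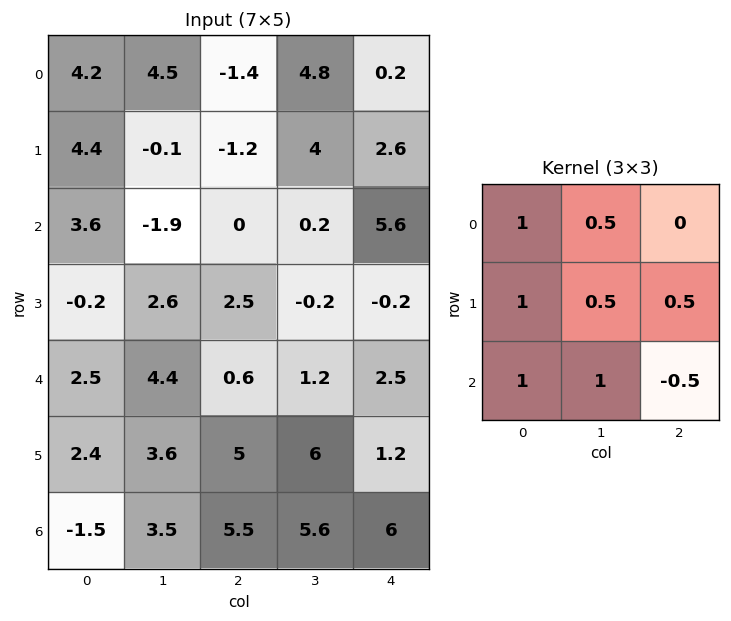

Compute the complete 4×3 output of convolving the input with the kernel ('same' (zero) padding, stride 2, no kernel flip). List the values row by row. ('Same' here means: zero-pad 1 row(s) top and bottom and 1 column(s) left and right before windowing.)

8.8 2.9 11.5
1.55 2.7 7.9
3.95 14.75 9.35
2.2 15.15 15.2

Output[0,0]: The receptive field on the zero-padded input at this output position is [0 0 0 / 0 4.2 4.5 / 0 4.4 -0.1]. Elementwise product with the kernel and sum: 0·1 + 0·0.5 + 0·1 + 4.2·0.5 + 4.5·0.5 + 0·1 + 4.4·1 + -0.1·-0.5.
Output[0,1]: The receptive field on the zero-padded input at this output position is [0 0 0 / 4.5 -1.4 4.8 / -0.1 -1.2 4]. Elementwise product with the kernel and sum: 0·1 + 0·0.5 + 4.5·1 + -1.4·0.5 + 4.8·0.5 + -0.1·1 + -1.2·1 + 4·-0.5.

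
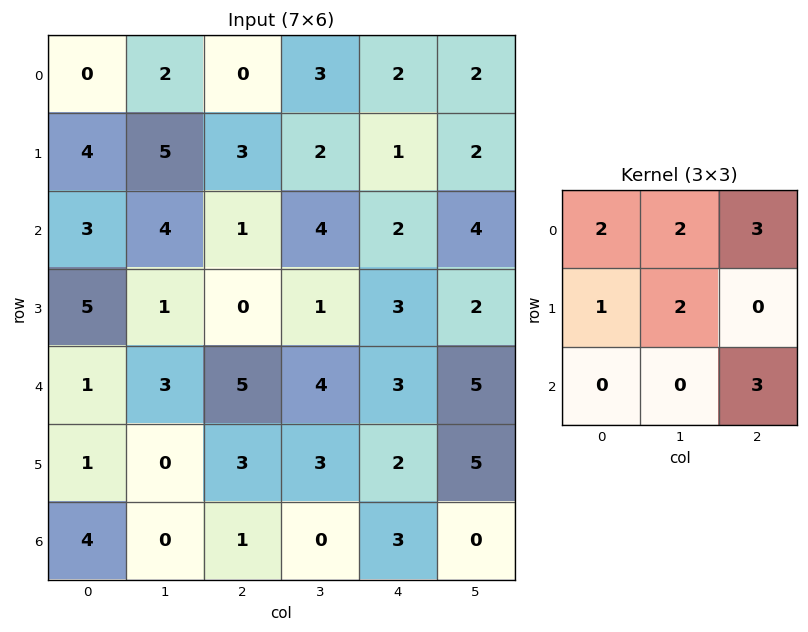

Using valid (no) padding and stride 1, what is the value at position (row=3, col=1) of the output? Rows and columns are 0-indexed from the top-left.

The receptive field on the input at this output position is [1 0 1 / 3 5 4 / 0 3 3]. Elementwise product with the kernel and sum: 1·2 + 0·2 + 1·3 + 3·1 + 5·2 + 3·3.

27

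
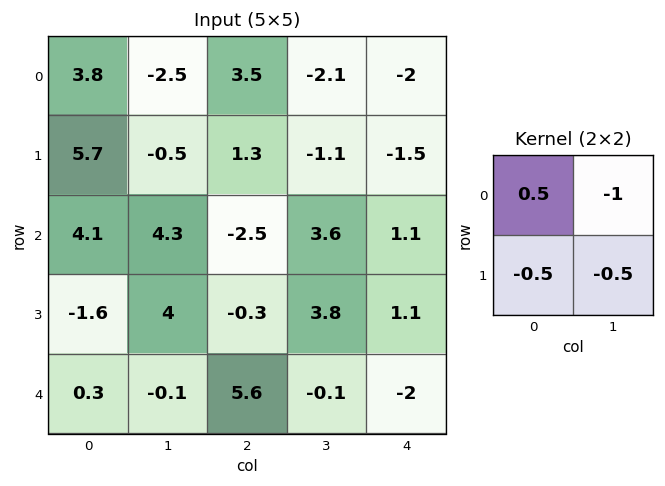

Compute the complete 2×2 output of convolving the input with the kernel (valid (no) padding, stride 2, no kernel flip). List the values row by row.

1.8 3.75
-3.45 -6.6

Output[0,0]: The receptive field on the input at this output position is [3.8 -2.5 / 5.7 -0.5]. Elementwise product with the kernel and sum: 3.8·0.5 + -2.5·-1 + 5.7·-0.5 + -0.5·-0.5.
Output[0,1]: The receptive field on the input at this output position is [3.5 -2.1 / 1.3 -1.1]. Elementwise product with the kernel and sum: 3.5·0.5 + -2.1·-1 + 1.3·-0.5 + -1.1·-0.5.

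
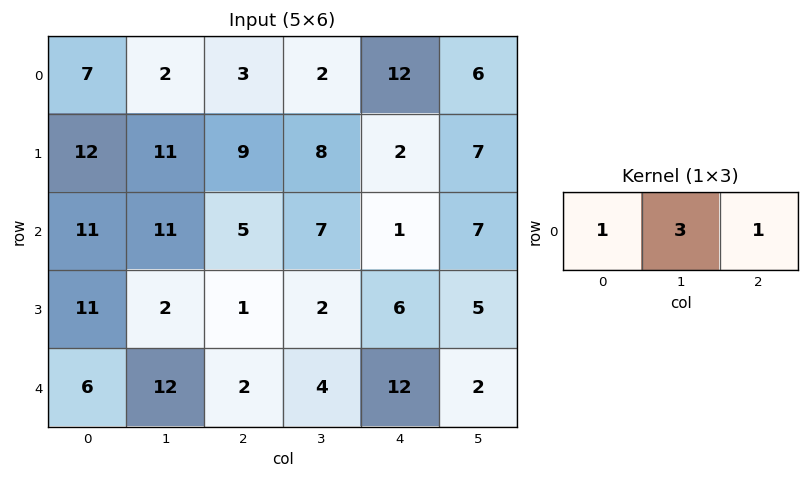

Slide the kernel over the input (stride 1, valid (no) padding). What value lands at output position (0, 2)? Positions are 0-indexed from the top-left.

The receptive field on the input at this output position is [3 2 12]. Elementwise product with the kernel and sum: 3·1 + 2·3 + 12·1.

21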